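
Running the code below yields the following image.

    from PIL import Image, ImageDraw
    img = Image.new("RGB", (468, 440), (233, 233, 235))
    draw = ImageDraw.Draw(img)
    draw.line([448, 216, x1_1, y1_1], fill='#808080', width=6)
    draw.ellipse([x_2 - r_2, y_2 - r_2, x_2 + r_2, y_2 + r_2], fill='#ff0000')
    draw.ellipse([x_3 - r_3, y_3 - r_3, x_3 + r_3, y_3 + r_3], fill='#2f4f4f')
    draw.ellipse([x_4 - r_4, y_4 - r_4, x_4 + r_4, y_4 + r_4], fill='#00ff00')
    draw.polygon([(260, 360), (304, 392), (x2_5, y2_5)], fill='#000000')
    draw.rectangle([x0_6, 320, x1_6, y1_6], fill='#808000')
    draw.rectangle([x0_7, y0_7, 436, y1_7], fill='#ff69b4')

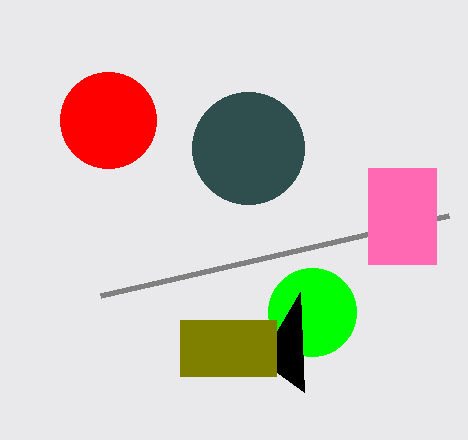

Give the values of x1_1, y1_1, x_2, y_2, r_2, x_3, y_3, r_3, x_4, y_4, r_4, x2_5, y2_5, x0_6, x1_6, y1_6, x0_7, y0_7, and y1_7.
x1_1 = 100
y1_1 = 296
x_2 = 108
y_2 = 120
r_2 = 48
x_3 = 248
y_3 = 148
r_3 = 56
x_4 = 312
y_4 = 312
r_4 = 44
x2_5 = 300
y2_5 = 292
x0_6 = 180
x1_6 = 276
y1_6 = 376
x0_7 = 368
y0_7 = 168
y1_7 = 264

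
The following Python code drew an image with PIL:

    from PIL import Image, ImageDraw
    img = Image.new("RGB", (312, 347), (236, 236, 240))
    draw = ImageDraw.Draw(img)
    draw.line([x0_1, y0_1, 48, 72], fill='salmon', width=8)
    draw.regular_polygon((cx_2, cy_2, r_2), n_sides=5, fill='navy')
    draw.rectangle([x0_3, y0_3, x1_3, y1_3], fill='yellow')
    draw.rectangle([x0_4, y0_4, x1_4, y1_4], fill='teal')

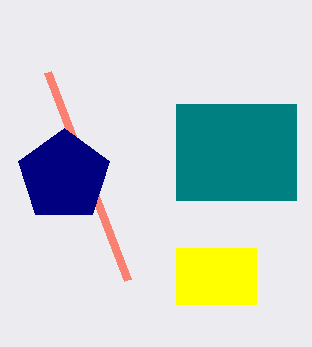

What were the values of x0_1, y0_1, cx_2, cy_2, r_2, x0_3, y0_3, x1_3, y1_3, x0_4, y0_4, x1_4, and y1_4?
x0_1 = 128, y0_1 = 280, cx_2 = 64, cy_2 = 176, r_2 = 48, x0_3 = 176, y0_3 = 248, x1_3 = 256, y1_3 = 304, x0_4 = 176, y0_4 = 104, x1_4 = 296, y1_4 = 200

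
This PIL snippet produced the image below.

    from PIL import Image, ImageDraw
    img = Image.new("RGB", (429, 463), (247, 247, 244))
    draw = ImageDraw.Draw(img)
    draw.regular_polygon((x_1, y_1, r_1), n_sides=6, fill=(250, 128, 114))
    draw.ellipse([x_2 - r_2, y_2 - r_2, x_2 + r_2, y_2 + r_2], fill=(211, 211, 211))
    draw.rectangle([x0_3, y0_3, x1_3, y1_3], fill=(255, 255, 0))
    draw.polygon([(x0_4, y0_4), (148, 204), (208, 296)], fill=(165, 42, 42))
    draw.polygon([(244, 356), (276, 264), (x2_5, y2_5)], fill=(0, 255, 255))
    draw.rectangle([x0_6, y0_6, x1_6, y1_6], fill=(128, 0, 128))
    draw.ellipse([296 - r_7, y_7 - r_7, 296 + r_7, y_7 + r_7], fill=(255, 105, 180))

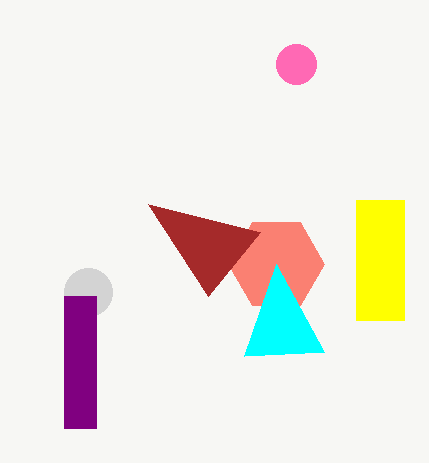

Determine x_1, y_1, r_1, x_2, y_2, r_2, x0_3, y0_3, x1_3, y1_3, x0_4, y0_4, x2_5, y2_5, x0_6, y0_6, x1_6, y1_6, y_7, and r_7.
x_1 = 276
y_1 = 264
r_1 = 48
x_2 = 88
y_2 = 292
r_2 = 24
x0_3 = 356
y0_3 = 200
x1_3 = 404
y1_3 = 320
x0_4 = 260
y0_4 = 232
x2_5 = 324
y2_5 = 352
x0_6 = 64
y0_6 = 296
x1_6 = 96
y1_6 = 428
y_7 = 64
r_7 = 20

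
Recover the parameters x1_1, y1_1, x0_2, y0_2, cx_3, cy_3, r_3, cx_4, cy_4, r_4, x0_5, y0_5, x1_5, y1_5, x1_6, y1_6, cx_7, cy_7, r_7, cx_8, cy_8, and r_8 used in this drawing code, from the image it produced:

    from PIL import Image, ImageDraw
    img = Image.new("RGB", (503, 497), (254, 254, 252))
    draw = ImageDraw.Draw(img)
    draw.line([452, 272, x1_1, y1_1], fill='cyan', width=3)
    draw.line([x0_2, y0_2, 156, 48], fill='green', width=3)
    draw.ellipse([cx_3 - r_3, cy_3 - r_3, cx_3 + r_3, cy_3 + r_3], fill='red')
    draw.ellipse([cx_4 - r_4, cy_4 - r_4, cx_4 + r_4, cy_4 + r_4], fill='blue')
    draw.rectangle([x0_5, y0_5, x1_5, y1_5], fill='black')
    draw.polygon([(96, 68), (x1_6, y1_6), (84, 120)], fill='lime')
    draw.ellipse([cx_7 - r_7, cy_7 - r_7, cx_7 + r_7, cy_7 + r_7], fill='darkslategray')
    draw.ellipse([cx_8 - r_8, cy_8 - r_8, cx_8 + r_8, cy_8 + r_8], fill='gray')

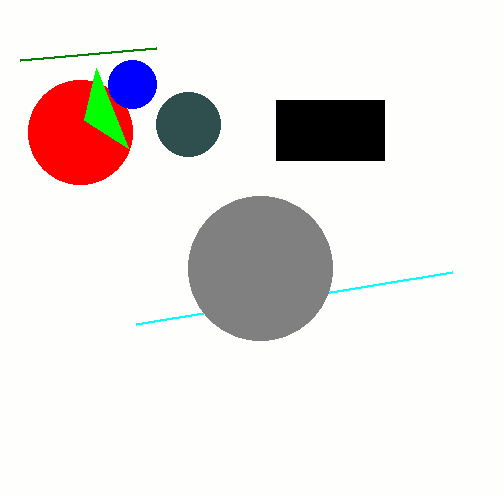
x1_1 = 136; y1_1 = 324; x0_2 = 20; y0_2 = 60; cx_3 = 80; cy_3 = 132; r_3 = 52; cx_4 = 132; cy_4 = 84; r_4 = 24; x0_5 = 276; y0_5 = 100; x1_5 = 384; y1_5 = 160; x1_6 = 128; y1_6 = 148; cx_7 = 188; cy_7 = 124; r_7 = 32; cx_8 = 260; cy_8 = 268; r_8 = 72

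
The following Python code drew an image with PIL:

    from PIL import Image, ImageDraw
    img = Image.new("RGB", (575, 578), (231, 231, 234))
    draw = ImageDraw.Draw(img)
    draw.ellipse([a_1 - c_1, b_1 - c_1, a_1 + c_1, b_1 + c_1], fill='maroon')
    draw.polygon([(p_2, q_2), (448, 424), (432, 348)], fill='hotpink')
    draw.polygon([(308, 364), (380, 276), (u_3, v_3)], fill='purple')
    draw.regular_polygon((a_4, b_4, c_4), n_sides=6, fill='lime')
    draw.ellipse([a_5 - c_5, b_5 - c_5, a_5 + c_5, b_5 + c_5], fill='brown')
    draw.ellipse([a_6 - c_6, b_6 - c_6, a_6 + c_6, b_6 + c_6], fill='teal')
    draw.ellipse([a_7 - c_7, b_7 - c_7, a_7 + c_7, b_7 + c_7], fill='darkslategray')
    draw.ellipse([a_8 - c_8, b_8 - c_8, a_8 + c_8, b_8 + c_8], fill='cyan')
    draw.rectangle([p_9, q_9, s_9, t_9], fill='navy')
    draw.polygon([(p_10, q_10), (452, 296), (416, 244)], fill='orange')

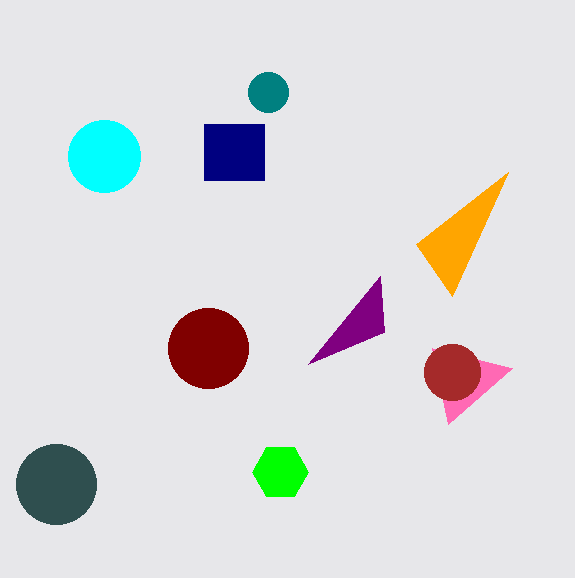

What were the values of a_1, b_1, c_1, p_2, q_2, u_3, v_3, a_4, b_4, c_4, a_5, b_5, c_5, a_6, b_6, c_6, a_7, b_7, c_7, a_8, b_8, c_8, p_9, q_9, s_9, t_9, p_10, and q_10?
a_1 = 208; b_1 = 348; c_1 = 40; p_2 = 512; q_2 = 368; u_3 = 384; v_3 = 332; a_4 = 280; b_4 = 472; c_4 = 28; a_5 = 452; b_5 = 372; c_5 = 28; a_6 = 268; b_6 = 92; c_6 = 20; a_7 = 56; b_7 = 484; c_7 = 40; a_8 = 104; b_8 = 156; c_8 = 36; p_9 = 204; q_9 = 124; s_9 = 264; t_9 = 180; p_10 = 508; q_10 = 172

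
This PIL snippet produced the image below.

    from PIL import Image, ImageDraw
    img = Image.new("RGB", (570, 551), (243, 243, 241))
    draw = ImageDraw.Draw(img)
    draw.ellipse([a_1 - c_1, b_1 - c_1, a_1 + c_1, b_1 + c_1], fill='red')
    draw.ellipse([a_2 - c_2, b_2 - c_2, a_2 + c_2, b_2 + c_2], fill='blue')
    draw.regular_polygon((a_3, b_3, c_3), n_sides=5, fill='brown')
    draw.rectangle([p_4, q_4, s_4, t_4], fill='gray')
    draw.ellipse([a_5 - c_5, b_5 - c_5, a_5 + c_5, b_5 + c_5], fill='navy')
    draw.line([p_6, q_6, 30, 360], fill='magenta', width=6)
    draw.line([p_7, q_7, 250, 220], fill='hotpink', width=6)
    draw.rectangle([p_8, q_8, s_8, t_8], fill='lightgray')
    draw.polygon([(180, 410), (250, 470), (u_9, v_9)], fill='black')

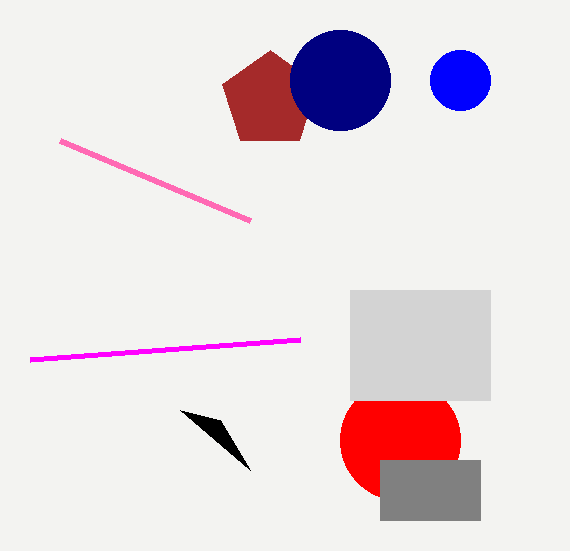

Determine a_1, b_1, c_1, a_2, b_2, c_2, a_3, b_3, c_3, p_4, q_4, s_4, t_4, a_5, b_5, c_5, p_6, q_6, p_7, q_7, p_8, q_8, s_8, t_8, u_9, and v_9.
a_1 = 400
b_1 = 440
c_1 = 60
a_2 = 460
b_2 = 80
c_2 = 30
a_3 = 270
b_3 = 100
c_3 = 50
p_4 = 380
q_4 = 460
s_4 = 480
t_4 = 520
a_5 = 340
b_5 = 80
c_5 = 50
p_6 = 300
q_6 = 340
p_7 = 60
q_7 = 140
p_8 = 350
q_8 = 290
s_8 = 490
t_8 = 400
u_9 = 220
v_9 = 420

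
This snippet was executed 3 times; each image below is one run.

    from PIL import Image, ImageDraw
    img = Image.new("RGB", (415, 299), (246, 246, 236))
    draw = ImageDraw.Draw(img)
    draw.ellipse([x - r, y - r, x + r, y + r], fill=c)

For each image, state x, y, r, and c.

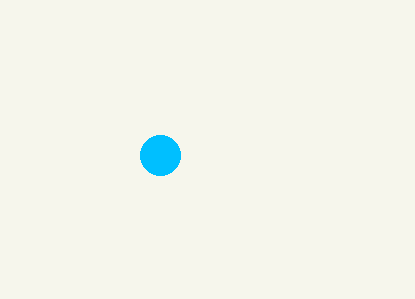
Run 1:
x = 160, y = 155, r = 20, c = 'deepskyblue'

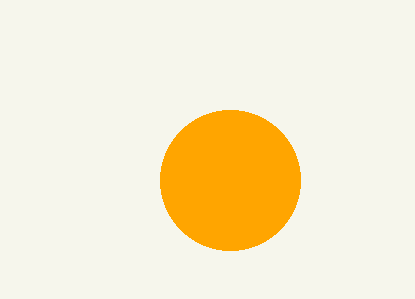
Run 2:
x = 230
y = 180
r = 70
c = 'orange'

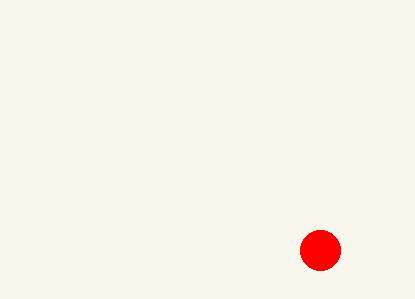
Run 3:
x = 320, y = 250, r = 20, c = 'red'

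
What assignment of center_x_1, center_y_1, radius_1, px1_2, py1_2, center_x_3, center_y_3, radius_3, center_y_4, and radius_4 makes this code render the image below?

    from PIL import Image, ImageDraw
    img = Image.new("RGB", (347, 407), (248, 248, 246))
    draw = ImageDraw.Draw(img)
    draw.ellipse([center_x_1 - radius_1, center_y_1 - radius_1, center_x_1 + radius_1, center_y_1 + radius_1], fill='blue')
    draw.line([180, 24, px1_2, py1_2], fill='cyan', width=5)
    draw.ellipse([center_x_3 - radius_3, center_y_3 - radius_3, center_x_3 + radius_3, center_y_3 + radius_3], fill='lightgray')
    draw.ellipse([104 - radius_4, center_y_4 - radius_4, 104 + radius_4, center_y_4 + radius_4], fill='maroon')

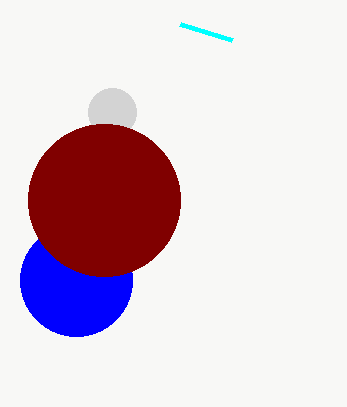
center_x_1 = 76; center_y_1 = 280; radius_1 = 56; px1_2 = 232; py1_2 = 40; center_x_3 = 112; center_y_3 = 112; radius_3 = 24; center_y_4 = 200; radius_4 = 76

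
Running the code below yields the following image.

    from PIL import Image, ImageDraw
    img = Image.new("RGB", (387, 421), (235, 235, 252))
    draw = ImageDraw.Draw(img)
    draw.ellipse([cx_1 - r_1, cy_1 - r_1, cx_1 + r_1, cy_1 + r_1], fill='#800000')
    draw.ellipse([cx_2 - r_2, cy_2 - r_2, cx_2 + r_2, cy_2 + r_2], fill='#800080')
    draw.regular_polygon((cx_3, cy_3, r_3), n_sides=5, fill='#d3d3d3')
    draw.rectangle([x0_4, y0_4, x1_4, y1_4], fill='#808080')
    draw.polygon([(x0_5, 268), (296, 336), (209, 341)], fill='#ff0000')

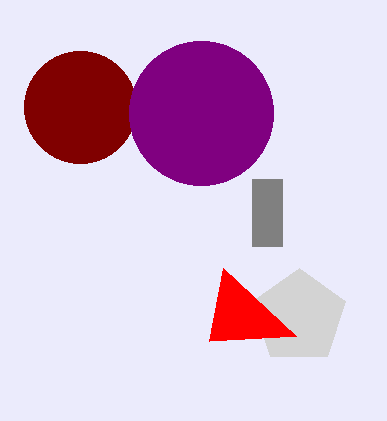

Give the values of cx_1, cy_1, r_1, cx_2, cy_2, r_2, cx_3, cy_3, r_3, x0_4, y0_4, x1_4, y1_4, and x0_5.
cx_1 = 80, cy_1 = 107, r_1 = 56, cx_2 = 201, cy_2 = 113, r_2 = 72, cx_3 = 299, cy_3 = 317, r_3 = 49, x0_4 = 252, y0_4 = 179, x1_4 = 282, y1_4 = 246, x0_5 = 223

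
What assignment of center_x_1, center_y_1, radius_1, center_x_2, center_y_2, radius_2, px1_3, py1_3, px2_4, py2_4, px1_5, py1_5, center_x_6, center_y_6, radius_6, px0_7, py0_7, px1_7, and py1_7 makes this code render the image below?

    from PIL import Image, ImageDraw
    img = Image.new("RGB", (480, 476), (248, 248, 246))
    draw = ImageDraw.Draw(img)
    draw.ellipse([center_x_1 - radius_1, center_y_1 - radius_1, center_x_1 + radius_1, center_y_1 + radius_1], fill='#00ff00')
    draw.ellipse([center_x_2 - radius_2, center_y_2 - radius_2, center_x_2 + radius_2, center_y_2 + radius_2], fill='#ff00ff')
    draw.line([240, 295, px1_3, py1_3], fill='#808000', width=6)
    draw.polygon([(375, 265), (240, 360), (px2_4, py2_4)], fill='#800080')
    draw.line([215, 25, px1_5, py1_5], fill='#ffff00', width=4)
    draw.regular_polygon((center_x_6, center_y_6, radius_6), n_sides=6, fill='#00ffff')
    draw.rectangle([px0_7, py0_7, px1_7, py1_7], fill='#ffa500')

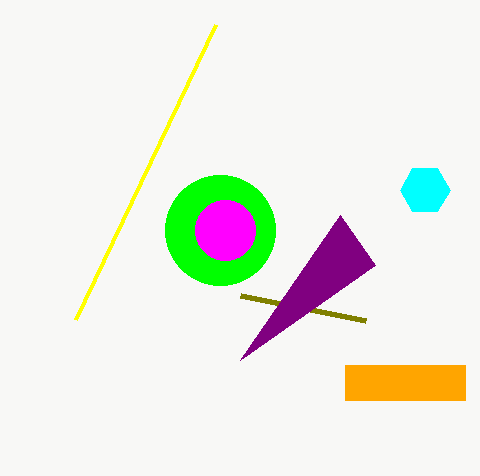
center_x_1 = 220, center_y_1 = 230, radius_1 = 55, center_x_2 = 225, center_y_2 = 230, radius_2 = 30, px1_3 = 365, py1_3 = 320, px2_4 = 340, py2_4 = 215, px1_5 = 75, py1_5 = 320, center_x_6 = 425, center_y_6 = 190, radius_6 = 25, px0_7 = 345, py0_7 = 365, px1_7 = 465, py1_7 = 400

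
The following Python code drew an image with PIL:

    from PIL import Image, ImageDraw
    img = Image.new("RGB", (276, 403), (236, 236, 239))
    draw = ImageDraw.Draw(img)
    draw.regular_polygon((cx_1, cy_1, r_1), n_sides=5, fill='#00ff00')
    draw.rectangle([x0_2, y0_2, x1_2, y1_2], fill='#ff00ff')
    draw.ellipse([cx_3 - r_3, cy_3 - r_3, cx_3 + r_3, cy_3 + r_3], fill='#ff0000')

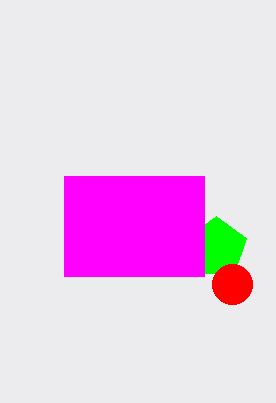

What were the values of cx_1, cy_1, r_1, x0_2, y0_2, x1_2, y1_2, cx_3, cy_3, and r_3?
cx_1 = 216, cy_1 = 248, r_1 = 32, x0_2 = 64, y0_2 = 176, x1_2 = 204, y1_2 = 276, cx_3 = 232, cy_3 = 284, r_3 = 20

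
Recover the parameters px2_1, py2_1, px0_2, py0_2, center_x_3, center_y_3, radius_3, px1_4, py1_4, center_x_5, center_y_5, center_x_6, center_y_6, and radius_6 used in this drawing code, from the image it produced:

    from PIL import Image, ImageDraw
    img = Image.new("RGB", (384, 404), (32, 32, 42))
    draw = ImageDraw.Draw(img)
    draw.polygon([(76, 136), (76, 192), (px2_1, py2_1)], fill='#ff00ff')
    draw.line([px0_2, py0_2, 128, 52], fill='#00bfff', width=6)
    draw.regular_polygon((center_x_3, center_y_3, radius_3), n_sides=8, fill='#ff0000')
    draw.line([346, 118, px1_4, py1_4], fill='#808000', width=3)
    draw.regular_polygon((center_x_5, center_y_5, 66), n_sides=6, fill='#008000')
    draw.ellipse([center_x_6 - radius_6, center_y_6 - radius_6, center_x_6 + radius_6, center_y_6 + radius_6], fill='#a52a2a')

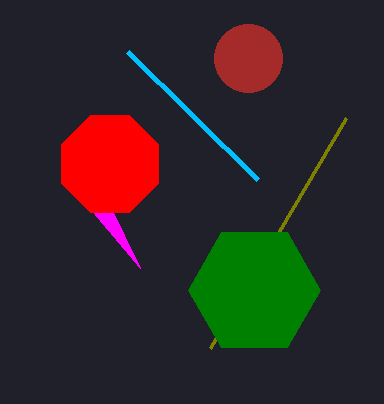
px2_1 = 140
py2_1 = 268
px0_2 = 258
py0_2 = 180
center_x_3 = 110
center_y_3 = 164
radius_3 = 52
px1_4 = 210
py1_4 = 348
center_x_5 = 254
center_y_5 = 290
center_x_6 = 248
center_y_6 = 58
radius_6 = 34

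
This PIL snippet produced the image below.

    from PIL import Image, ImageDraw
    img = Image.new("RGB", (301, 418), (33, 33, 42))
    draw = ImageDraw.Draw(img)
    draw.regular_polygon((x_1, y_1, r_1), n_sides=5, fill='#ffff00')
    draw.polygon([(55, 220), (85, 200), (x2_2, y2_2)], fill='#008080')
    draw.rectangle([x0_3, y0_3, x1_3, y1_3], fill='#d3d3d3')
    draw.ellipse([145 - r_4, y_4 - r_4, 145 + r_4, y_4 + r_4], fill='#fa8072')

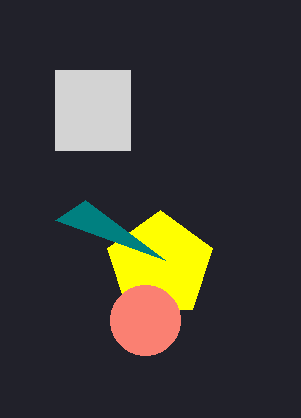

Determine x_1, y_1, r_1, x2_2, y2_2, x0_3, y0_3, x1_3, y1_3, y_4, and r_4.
x_1 = 160; y_1 = 265; r_1 = 55; x2_2 = 165; y2_2 = 260; x0_3 = 55; y0_3 = 70; x1_3 = 130; y1_3 = 150; y_4 = 320; r_4 = 35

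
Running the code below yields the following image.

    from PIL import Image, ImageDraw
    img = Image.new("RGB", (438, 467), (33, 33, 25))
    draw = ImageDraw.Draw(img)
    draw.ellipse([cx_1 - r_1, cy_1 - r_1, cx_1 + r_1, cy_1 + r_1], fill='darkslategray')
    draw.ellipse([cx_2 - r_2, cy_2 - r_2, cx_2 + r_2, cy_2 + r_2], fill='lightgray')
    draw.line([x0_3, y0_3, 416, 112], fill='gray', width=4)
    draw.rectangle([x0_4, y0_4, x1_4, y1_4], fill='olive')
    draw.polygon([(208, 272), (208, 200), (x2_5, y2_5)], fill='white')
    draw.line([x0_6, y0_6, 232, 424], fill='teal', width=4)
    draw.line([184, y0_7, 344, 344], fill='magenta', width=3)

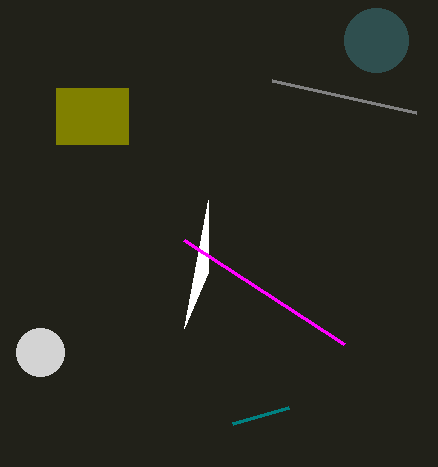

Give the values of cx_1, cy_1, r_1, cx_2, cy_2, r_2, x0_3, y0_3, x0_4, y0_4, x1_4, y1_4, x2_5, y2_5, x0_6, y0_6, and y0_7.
cx_1 = 376
cy_1 = 40
r_1 = 32
cx_2 = 40
cy_2 = 352
r_2 = 24
x0_3 = 272
y0_3 = 80
x0_4 = 56
y0_4 = 88
x1_4 = 128
y1_4 = 144
x2_5 = 184
y2_5 = 328
x0_6 = 288
y0_6 = 408
y0_7 = 240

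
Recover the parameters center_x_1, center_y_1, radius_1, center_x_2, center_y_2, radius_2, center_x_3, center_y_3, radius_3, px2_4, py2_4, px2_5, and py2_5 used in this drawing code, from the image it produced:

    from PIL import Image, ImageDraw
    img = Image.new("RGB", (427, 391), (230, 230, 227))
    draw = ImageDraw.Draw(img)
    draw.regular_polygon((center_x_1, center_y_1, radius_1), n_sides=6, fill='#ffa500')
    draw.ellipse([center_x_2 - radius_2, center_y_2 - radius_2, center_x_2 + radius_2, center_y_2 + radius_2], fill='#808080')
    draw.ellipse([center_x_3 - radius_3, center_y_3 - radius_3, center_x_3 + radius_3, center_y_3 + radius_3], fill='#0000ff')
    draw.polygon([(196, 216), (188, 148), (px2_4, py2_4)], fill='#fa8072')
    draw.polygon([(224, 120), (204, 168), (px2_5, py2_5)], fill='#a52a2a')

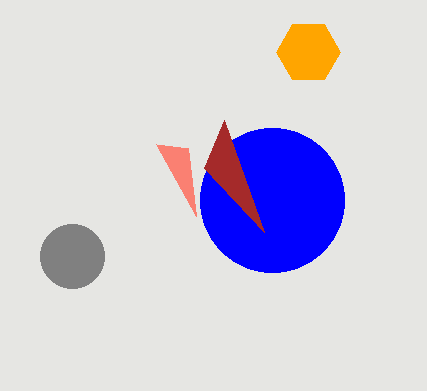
center_x_1 = 308
center_y_1 = 52
radius_1 = 32
center_x_2 = 72
center_y_2 = 256
radius_2 = 32
center_x_3 = 272
center_y_3 = 200
radius_3 = 72
px2_4 = 156
py2_4 = 144
px2_5 = 264
py2_5 = 232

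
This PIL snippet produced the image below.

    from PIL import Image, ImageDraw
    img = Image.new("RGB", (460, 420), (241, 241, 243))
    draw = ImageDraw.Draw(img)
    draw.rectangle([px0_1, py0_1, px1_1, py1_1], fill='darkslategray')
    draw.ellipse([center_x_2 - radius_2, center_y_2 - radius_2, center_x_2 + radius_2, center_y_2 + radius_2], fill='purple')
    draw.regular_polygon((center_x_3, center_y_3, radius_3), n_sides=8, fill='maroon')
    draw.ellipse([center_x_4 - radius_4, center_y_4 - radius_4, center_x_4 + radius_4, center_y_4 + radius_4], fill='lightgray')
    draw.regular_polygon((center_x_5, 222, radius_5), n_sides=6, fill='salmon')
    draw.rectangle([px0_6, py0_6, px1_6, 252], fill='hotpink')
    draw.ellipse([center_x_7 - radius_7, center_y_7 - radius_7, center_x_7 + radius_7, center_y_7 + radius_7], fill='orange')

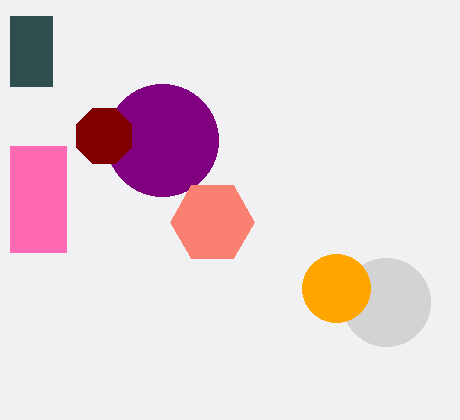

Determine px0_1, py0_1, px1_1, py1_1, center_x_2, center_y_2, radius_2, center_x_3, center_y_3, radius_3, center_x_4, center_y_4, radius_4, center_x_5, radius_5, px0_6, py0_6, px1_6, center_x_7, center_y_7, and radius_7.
px0_1 = 10
py0_1 = 16
px1_1 = 52
py1_1 = 86
center_x_2 = 162
center_y_2 = 140
radius_2 = 56
center_x_3 = 104
center_y_3 = 136
radius_3 = 30
center_x_4 = 386
center_y_4 = 302
radius_4 = 44
center_x_5 = 212
radius_5 = 42
px0_6 = 10
py0_6 = 146
px1_6 = 66
center_x_7 = 336
center_y_7 = 288
radius_7 = 34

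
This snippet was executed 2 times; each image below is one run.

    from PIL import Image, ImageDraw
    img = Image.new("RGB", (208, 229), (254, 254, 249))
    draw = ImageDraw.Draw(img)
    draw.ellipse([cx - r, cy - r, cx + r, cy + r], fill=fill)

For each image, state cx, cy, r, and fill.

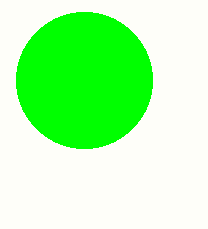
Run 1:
cx = 84, cy = 80, r = 68, fill = 'lime'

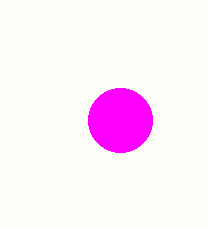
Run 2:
cx = 120; cy = 120; r = 32; fill = 'magenta'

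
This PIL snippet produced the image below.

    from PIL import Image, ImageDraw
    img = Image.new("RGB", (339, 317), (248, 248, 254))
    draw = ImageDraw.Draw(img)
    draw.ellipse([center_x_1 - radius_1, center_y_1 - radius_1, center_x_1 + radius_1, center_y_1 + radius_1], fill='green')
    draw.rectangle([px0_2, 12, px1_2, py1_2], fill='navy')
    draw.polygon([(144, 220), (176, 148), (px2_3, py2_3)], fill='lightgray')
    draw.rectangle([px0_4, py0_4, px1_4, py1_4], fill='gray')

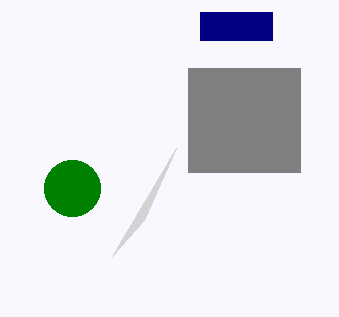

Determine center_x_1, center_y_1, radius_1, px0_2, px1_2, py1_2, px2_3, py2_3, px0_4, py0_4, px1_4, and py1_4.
center_x_1 = 72; center_y_1 = 188; radius_1 = 28; px0_2 = 200; px1_2 = 272; py1_2 = 40; px2_3 = 112; py2_3 = 256; px0_4 = 188; py0_4 = 68; px1_4 = 300; py1_4 = 172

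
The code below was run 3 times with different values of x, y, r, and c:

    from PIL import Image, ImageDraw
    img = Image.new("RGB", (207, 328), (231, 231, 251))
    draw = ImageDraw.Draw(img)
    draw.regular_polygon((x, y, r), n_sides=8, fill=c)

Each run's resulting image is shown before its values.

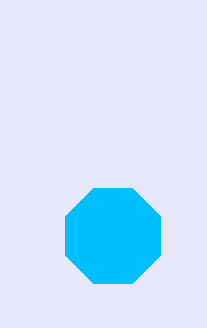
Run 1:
x = 113
y = 236
r = 51
c = 'deepskyblue'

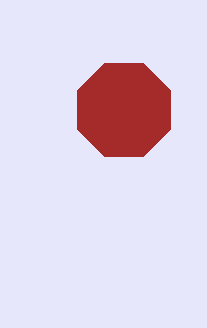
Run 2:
x = 124; y = 110; r = 50; c = 'brown'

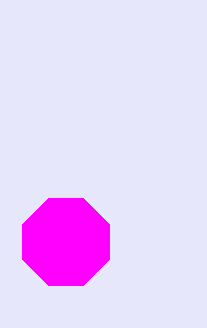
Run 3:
x = 66
y = 242
r = 47
c = 'magenta'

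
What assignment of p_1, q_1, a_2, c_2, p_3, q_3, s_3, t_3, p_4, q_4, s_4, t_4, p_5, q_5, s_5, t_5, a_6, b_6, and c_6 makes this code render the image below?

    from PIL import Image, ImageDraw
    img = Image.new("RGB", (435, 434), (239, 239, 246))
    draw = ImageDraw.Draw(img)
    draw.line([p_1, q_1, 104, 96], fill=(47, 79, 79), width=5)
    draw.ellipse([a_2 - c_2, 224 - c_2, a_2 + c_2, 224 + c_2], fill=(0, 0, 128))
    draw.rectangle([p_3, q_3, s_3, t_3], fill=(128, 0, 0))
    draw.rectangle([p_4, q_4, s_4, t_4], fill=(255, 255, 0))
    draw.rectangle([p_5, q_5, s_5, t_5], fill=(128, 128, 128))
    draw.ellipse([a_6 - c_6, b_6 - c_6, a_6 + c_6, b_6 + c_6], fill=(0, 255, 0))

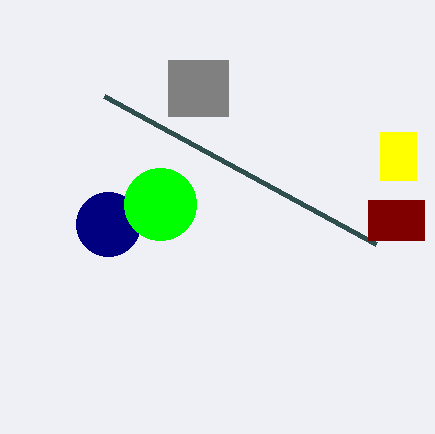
p_1 = 376
q_1 = 244
a_2 = 108
c_2 = 32
p_3 = 368
q_3 = 200
s_3 = 424
t_3 = 240
p_4 = 380
q_4 = 132
s_4 = 416
t_4 = 180
p_5 = 168
q_5 = 60
s_5 = 228
t_5 = 116
a_6 = 160
b_6 = 204
c_6 = 36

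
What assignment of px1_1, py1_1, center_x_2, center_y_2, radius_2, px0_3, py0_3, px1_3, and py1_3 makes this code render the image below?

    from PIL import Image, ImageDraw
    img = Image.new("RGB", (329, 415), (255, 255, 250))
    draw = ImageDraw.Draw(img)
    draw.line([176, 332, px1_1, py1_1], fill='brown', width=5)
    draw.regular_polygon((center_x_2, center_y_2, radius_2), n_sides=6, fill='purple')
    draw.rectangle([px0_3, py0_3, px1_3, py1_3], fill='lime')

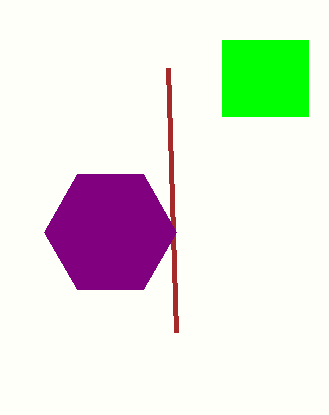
px1_1 = 168
py1_1 = 68
center_x_2 = 110
center_y_2 = 232
radius_2 = 66
px0_3 = 222
py0_3 = 40
px1_3 = 308
py1_3 = 116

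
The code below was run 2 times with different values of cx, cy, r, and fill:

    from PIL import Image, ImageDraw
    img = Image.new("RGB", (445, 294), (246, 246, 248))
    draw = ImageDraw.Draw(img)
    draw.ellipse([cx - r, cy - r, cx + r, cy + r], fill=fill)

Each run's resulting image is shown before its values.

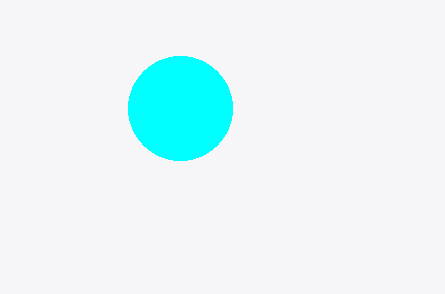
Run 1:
cx = 180; cy = 108; r = 52; fill = 'cyan'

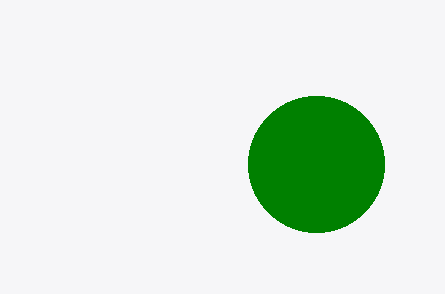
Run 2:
cx = 316, cy = 164, r = 68, fill = 'green'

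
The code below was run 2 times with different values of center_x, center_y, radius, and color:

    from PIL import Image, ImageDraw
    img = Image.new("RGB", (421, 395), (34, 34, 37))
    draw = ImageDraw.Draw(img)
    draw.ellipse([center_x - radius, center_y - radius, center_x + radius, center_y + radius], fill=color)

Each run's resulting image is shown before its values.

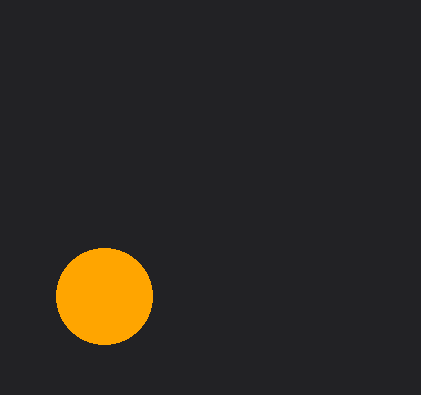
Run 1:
center_x = 104; center_y = 296; radius = 48; color = 'orange'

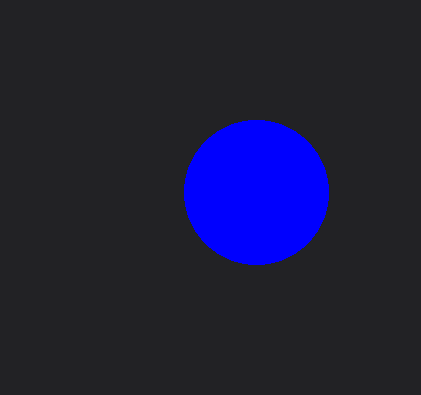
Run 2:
center_x = 256; center_y = 192; radius = 72; color = 'blue'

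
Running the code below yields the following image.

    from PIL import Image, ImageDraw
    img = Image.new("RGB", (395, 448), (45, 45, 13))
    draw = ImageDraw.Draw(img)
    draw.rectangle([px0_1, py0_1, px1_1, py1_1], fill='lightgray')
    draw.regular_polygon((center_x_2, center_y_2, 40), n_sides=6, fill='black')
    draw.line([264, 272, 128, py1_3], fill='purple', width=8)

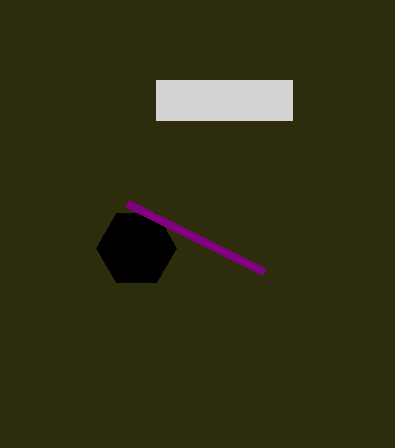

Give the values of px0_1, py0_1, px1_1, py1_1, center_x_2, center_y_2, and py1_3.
px0_1 = 156, py0_1 = 80, px1_1 = 292, py1_1 = 120, center_x_2 = 136, center_y_2 = 248, py1_3 = 204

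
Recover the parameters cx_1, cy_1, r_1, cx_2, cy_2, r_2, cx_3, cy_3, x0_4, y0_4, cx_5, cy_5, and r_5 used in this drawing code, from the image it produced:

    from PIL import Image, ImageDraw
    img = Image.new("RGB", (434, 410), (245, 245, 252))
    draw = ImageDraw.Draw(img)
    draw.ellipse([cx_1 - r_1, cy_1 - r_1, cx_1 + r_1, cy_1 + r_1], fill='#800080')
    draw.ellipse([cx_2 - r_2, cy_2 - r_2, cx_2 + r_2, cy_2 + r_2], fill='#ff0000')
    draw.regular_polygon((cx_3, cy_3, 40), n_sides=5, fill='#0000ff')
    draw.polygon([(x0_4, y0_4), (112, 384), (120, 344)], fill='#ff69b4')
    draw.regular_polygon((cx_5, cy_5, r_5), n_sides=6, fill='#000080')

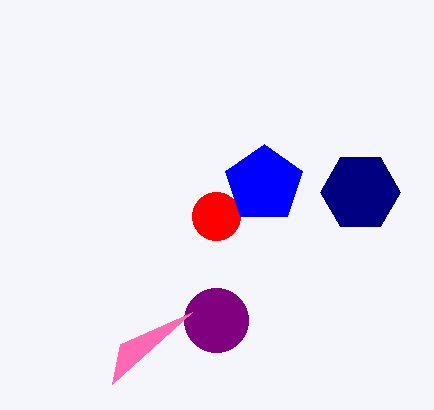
cx_1 = 216, cy_1 = 320, r_1 = 32, cx_2 = 216, cy_2 = 216, r_2 = 24, cx_3 = 264, cy_3 = 184, x0_4 = 192, y0_4 = 312, cx_5 = 360, cy_5 = 192, r_5 = 40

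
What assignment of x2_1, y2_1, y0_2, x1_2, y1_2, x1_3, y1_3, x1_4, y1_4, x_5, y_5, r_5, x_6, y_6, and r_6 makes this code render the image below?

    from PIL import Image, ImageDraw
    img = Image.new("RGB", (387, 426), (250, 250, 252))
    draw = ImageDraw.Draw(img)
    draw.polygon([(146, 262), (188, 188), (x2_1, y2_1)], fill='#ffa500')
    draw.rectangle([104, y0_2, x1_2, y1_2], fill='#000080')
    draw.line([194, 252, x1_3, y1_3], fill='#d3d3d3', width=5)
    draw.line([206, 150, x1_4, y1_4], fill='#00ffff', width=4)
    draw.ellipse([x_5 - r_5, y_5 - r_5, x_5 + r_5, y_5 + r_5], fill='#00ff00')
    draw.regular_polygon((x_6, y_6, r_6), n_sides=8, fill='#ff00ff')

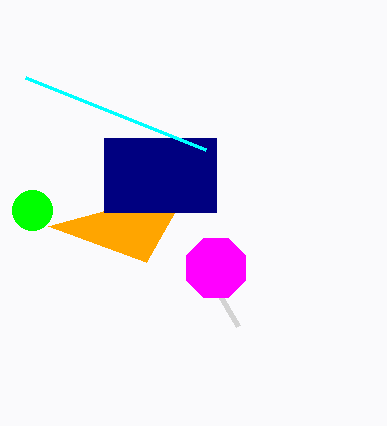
x2_1 = 48, y2_1 = 226, y0_2 = 138, x1_2 = 216, y1_2 = 212, x1_3 = 238, y1_3 = 326, x1_4 = 26, y1_4 = 78, x_5 = 32, y_5 = 210, r_5 = 20, x_6 = 216, y_6 = 268, r_6 = 32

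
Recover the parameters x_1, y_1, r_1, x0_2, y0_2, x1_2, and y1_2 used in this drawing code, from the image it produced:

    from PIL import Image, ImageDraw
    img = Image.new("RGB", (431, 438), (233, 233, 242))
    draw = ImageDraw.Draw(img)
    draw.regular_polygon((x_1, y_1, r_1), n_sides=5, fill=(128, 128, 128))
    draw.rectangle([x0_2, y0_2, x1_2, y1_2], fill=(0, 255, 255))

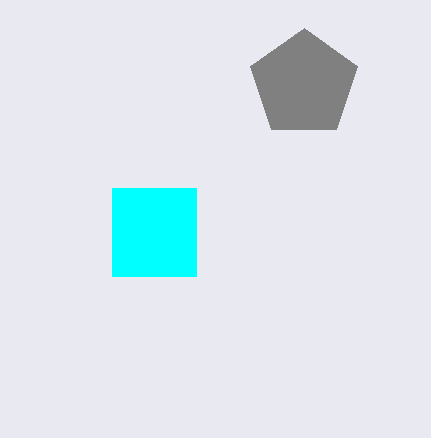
x_1 = 304; y_1 = 84; r_1 = 56; x0_2 = 112; y0_2 = 188; x1_2 = 196; y1_2 = 276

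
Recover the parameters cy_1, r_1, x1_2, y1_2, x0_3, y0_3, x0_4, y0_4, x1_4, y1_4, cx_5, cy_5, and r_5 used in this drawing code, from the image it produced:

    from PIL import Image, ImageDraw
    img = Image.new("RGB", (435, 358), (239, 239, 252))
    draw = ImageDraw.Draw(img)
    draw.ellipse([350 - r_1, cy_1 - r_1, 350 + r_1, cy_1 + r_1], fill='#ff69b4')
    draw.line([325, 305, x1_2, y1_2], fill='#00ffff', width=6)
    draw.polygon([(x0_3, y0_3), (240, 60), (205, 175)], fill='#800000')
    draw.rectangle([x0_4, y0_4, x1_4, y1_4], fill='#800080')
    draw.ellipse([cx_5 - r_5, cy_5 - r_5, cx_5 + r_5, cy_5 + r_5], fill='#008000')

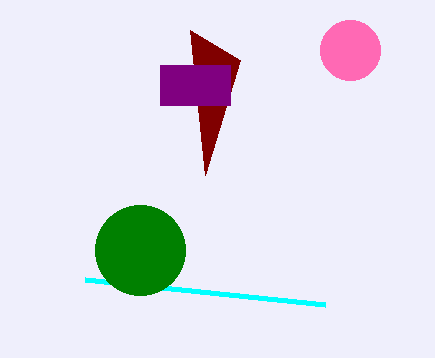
cy_1 = 50
r_1 = 30
x1_2 = 85
y1_2 = 280
x0_3 = 190
y0_3 = 30
x0_4 = 160
y0_4 = 65
x1_4 = 230
y1_4 = 105
cx_5 = 140
cy_5 = 250
r_5 = 45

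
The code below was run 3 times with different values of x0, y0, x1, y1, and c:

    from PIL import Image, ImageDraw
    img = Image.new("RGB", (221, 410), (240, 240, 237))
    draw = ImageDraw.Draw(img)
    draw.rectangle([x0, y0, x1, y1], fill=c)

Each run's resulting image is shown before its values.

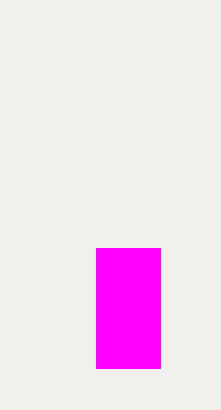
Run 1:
x0 = 96
y0 = 248
x1 = 160
y1 = 368
c = 'magenta'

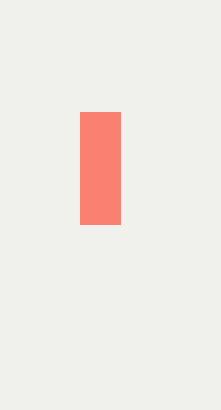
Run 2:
x0 = 80; y0 = 112; x1 = 120; y1 = 224; c = 'salmon'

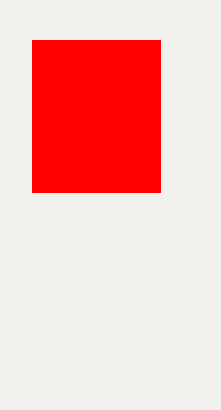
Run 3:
x0 = 32, y0 = 40, x1 = 160, y1 = 192, c = 'red'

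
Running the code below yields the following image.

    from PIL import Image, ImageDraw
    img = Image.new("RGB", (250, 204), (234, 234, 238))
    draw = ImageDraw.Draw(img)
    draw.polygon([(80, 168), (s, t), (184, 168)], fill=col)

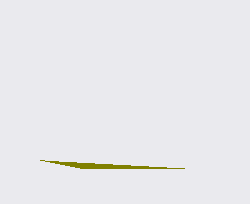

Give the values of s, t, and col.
s = 40
t = 160
col = 'olive'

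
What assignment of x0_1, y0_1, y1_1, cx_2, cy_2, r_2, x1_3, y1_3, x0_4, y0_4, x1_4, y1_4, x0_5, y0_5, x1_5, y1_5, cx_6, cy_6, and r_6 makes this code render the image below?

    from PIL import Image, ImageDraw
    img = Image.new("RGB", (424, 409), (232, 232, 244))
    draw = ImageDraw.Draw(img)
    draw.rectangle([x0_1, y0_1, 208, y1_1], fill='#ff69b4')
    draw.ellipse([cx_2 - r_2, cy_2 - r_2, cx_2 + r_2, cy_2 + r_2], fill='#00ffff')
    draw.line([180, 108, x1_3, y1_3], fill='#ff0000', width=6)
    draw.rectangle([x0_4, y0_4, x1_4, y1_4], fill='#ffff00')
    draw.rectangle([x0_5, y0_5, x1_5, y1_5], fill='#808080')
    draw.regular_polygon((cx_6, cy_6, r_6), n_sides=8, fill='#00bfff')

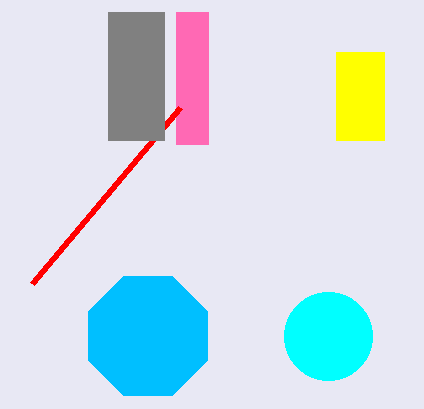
x0_1 = 176
y0_1 = 12
y1_1 = 144
cx_2 = 328
cy_2 = 336
r_2 = 44
x1_3 = 32
y1_3 = 284
x0_4 = 336
y0_4 = 52
x1_4 = 384
y1_4 = 140
x0_5 = 108
y0_5 = 12
x1_5 = 164
y1_5 = 140
cx_6 = 148
cy_6 = 336
r_6 = 64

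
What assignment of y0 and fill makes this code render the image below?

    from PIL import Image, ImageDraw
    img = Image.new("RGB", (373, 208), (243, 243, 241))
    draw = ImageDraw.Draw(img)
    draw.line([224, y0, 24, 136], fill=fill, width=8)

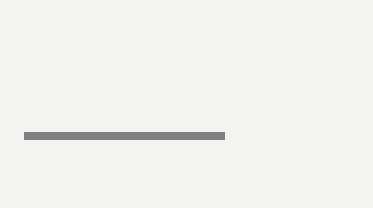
y0 = 136, fill = 'gray'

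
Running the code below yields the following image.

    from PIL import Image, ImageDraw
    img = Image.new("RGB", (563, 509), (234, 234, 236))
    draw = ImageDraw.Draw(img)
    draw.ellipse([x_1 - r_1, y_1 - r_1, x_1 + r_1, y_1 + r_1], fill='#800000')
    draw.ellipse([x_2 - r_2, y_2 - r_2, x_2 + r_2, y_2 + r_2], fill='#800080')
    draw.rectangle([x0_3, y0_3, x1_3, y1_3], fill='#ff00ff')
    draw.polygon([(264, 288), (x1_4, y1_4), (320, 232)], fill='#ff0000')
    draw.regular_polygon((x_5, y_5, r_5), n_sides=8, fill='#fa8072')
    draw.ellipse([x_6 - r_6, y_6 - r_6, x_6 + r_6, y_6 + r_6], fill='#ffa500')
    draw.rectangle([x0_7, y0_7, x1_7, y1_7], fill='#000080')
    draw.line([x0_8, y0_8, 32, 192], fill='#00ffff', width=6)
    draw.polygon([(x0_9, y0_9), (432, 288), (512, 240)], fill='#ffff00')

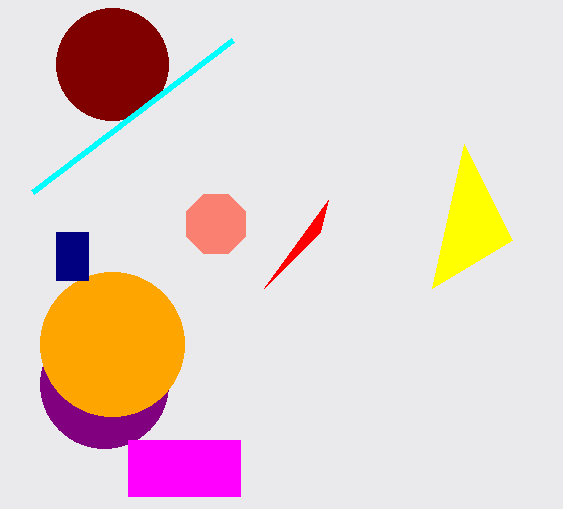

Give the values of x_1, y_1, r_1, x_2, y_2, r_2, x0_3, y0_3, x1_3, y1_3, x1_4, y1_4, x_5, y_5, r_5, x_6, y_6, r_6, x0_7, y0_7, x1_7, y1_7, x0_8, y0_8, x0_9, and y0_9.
x_1 = 112; y_1 = 64; r_1 = 56; x_2 = 104; y_2 = 384; r_2 = 64; x0_3 = 128; y0_3 = 440; x1_3 = 240; y1_3 = 496; x1_4 = 328; y1_4 = 200; x_5 = 216; y_5 = 224; r_5 = 32; x_6 = 112; y_6 = 344; r_6 = 72; x0_7 = 56; y0_7 = 232; x1_7 = 88; y1_7 = 280; x0_8 = 232; y0_8 = 40; x0_9 = 464; y0_9 = 144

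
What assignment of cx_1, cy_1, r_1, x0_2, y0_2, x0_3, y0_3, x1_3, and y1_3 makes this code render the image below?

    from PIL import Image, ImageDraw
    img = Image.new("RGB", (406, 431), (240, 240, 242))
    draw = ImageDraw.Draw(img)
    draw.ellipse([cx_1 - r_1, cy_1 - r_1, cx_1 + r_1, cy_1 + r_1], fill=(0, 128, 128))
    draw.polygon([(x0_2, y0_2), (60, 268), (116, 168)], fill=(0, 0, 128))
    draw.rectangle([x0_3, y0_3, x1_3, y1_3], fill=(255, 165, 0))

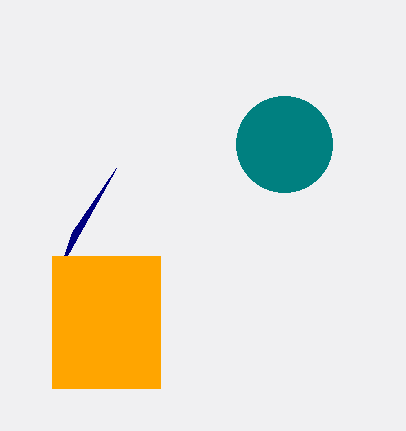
cx_1 = 284
cy_1 = 144
r_1 = 48
x0_2 = 72
y0_2 = 232
x0_3 = 52
y0_3 = 256
x1_3 = 160
y1_3 = 388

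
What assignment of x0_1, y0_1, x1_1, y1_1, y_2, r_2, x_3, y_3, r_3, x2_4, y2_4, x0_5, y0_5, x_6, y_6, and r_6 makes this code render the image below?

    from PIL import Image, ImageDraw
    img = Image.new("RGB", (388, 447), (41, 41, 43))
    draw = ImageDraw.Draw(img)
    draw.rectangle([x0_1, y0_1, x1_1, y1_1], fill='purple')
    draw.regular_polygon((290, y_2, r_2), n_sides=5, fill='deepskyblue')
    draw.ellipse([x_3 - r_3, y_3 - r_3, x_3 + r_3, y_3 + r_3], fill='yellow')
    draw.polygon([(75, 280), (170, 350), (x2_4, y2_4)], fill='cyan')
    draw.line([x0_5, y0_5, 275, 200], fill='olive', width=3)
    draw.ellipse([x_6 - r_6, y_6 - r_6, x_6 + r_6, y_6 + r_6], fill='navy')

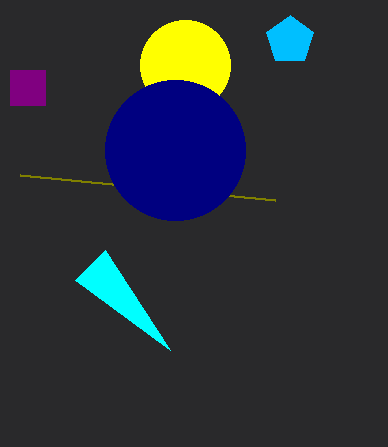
x0_1 = 10
y0_1 = 70
x1_1 = 45
y1_1 = 105
y_2 = 40
r_2 = 25
x_3 = 185
y_3 = 65
r_3 = 45
x2_4 = 105
y2_4 = 250
x0_5 = 20
y0_5 = 175
x_6 = 175
y_6 = 150
r_6 = 70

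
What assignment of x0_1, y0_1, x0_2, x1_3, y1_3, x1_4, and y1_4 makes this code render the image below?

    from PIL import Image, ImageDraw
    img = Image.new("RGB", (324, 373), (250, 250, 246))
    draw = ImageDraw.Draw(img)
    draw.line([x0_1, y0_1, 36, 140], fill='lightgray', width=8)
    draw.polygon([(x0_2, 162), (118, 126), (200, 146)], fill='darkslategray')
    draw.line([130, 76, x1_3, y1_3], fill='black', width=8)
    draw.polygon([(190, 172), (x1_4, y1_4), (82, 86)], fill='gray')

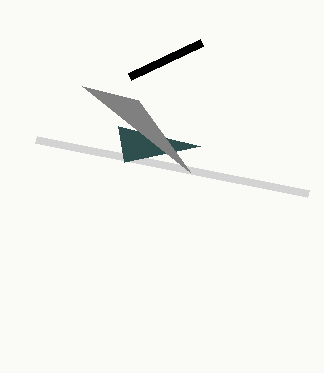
x0_1 = 308, y0_1 = 194, x0_2 = 124, x1_3 = 202, y1_3 = 42, x1_4 = 138, y1_4 = 100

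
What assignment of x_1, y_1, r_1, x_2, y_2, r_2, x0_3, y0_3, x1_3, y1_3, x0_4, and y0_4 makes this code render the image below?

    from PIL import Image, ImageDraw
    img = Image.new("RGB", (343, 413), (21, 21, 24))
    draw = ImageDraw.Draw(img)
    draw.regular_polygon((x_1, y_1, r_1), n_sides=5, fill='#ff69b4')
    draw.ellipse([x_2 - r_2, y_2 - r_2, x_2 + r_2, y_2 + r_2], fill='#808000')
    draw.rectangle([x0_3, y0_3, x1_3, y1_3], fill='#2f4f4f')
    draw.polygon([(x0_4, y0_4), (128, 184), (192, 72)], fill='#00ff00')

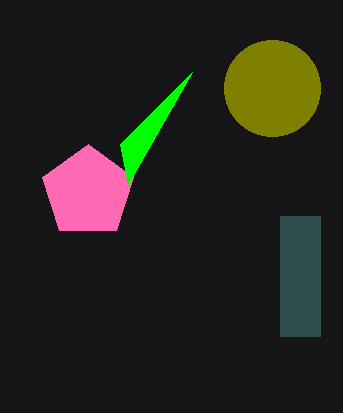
x_1 = 88; y_1 = 192; r_1 = 48; x_2 = 272; y_2 = 88; r_2 = 48; x0_3 = 280; y0_3 = 216; x1_3 = 320; y1_3 = 336; x0_4 = 120; y0_4 = 144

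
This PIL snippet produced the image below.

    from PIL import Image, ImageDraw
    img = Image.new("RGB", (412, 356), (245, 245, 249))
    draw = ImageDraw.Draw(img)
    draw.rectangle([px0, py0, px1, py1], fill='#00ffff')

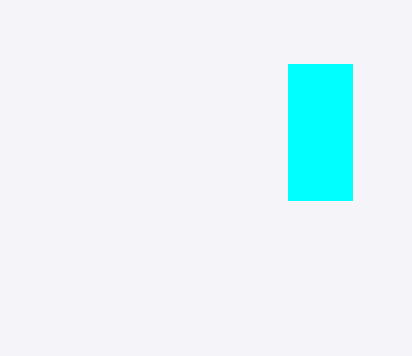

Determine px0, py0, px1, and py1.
px0 = 288
py0 = 64
px1 = 352
py1 = 200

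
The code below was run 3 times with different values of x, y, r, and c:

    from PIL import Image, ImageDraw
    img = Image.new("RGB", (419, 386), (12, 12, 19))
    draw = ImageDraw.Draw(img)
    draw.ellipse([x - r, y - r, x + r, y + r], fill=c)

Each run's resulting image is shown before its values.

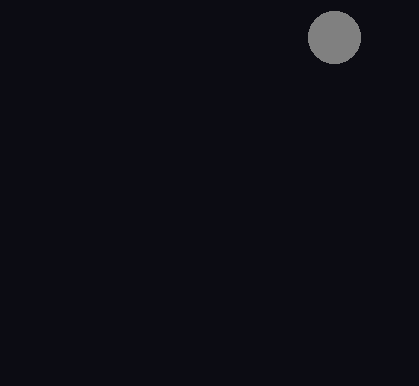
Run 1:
x = 334, y = 37, r = 26, c = 'gray'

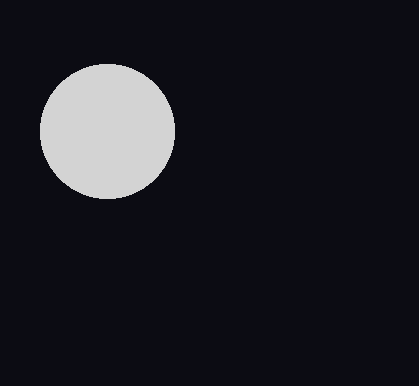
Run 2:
x = 107
y = 131
r = 67
c = 'lightgray'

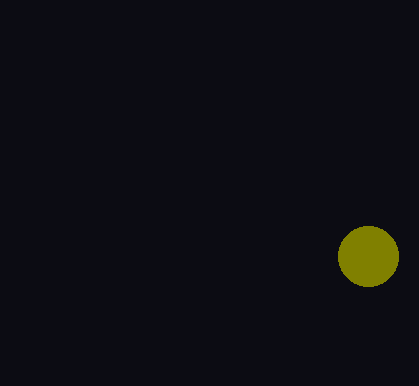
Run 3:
x = 368
y = 256
r = 30
c = 'olive'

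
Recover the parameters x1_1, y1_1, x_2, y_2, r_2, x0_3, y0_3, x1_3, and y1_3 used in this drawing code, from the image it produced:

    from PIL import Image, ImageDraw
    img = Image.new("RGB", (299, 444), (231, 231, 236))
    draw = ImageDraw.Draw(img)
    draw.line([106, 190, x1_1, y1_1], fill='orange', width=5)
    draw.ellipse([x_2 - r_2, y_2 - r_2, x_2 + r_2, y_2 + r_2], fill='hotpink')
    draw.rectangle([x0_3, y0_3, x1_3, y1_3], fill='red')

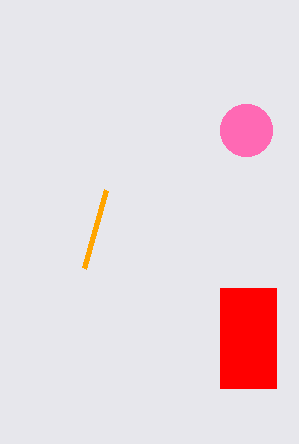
x1_1 = 84; y1_1 = 268; x_2 = 246; y_2 = 130; r_2 = 26; x0_3 = 220; y0_3 = 288; x1_3 = 276; y1_3 = 388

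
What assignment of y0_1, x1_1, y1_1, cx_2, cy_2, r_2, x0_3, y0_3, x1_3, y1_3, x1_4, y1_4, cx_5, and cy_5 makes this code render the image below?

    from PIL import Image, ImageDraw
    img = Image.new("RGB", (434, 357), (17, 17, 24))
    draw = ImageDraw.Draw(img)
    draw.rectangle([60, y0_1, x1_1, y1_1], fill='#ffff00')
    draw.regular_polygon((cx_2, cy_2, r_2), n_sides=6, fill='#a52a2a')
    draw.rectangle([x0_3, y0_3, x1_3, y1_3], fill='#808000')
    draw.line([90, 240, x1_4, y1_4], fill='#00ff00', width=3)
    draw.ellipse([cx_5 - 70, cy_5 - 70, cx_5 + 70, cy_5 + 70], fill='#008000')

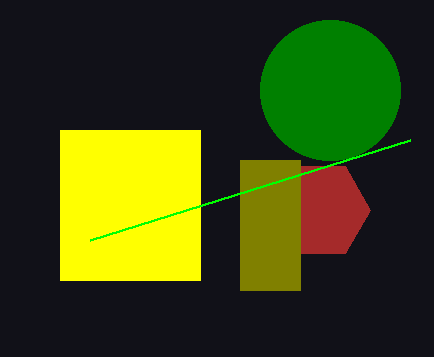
y0_1 = 130
x1_1 = 200
y1_1 = 280
cx_2 = 320
cy_2 = 210
r_2 = 50
x0_3 = 240
y0_3 = 160
x1_3 = 300
y1_3 = 290
x1_4 = 410
y1_4 = 140
cx_5 = 330
cy_5 = 90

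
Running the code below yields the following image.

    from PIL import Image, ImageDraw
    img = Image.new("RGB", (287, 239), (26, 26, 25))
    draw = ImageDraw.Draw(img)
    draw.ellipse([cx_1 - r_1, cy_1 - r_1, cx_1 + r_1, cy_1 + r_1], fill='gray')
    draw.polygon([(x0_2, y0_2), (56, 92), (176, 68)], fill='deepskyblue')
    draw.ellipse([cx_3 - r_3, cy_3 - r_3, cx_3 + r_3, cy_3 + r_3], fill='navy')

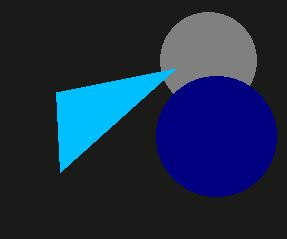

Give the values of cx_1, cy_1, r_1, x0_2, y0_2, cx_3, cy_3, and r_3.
cx_1 = 208; cy_1 = 60; r_1 = 48; x0_2 = 60; y0_2 = 172; cx_3 = 216; cy_3 = 136; r_3 = 60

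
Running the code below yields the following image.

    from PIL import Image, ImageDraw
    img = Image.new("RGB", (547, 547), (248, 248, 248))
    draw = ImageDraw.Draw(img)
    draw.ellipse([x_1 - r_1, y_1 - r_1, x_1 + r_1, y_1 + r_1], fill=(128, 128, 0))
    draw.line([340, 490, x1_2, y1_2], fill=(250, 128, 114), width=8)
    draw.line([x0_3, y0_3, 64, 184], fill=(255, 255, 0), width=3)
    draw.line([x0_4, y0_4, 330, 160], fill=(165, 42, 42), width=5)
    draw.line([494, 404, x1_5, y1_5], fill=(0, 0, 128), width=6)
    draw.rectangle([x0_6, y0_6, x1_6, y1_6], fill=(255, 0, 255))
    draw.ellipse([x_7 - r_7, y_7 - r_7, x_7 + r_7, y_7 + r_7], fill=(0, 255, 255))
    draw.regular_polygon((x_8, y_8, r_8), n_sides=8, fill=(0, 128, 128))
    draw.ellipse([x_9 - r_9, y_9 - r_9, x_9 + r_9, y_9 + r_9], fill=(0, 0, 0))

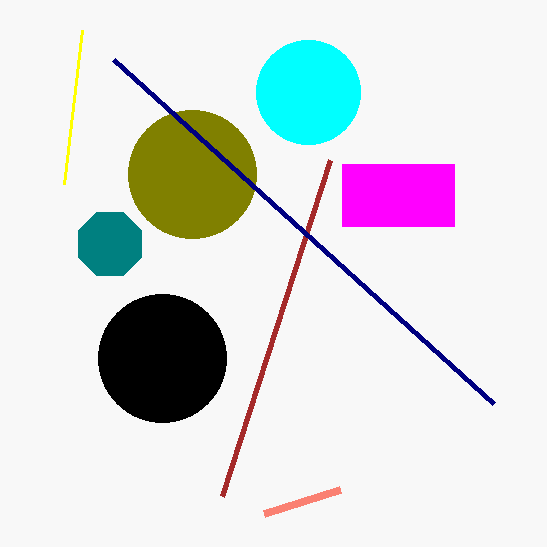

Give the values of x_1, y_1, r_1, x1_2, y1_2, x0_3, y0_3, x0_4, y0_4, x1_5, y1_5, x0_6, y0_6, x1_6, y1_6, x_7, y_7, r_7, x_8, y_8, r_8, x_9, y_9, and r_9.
x_1 = 192; y_1 = 174; r_1 = 64; x1_2 = 264; y1_2 = 514; x0_3 = 82; y0_3 = 30; x0_4 = 222; y0_4 = 496; x1_5 = 114; y1_5 = 60; x0_6 = 342; y0_6 = 164; x1_6 = 454; y1_6 = 226; x_7 = 308; y_7 = 92; r_7 = 52; x_8 = 110; y_8 = 244; r_8 = 34; x_9 = 162; y_9 = 358; r_9 = 64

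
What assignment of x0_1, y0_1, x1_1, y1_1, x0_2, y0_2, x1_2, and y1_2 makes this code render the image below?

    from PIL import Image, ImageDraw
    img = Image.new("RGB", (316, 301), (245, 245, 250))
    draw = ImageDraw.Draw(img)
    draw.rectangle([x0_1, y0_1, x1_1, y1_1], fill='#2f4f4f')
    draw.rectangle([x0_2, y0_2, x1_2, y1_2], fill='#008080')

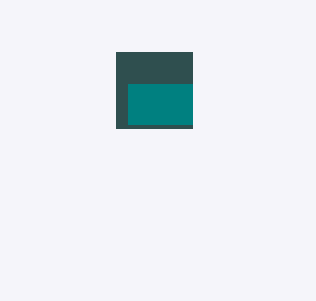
x0_1 = 116; y0_1 = 52; x1_1 = 192; y1_1 = 128; x0_2 = 128; y0_2 = 84; x1_2 = 192; y1_2 = 124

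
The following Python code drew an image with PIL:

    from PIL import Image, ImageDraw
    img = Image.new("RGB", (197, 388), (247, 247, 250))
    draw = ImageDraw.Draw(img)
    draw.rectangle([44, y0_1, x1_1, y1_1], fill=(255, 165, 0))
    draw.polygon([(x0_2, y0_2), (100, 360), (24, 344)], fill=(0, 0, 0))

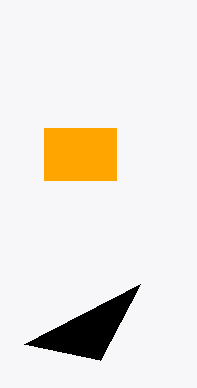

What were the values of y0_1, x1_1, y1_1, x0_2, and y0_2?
y0_1 = 128
x1_1 = 116
y1_1 = 180
x0_2 = 140
y0_2 = 284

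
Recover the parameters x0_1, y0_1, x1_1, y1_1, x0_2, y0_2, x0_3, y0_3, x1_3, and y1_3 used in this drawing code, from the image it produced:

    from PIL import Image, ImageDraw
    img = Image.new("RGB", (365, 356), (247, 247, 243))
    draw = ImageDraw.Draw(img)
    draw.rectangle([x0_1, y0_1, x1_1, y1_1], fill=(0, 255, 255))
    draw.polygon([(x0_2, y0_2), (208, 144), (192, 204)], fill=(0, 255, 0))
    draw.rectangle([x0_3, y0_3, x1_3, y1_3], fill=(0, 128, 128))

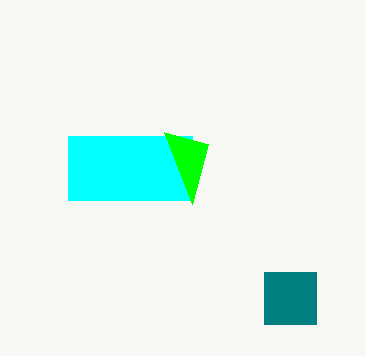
x0_1 = 68; y0_1 = 136; x1_1 = 192; y1_1 = 200; x0_2 = 164; y0_2 = 132; x0_3 = 264; y0_3 = 272; x1_3 = 316; y1_3 = 324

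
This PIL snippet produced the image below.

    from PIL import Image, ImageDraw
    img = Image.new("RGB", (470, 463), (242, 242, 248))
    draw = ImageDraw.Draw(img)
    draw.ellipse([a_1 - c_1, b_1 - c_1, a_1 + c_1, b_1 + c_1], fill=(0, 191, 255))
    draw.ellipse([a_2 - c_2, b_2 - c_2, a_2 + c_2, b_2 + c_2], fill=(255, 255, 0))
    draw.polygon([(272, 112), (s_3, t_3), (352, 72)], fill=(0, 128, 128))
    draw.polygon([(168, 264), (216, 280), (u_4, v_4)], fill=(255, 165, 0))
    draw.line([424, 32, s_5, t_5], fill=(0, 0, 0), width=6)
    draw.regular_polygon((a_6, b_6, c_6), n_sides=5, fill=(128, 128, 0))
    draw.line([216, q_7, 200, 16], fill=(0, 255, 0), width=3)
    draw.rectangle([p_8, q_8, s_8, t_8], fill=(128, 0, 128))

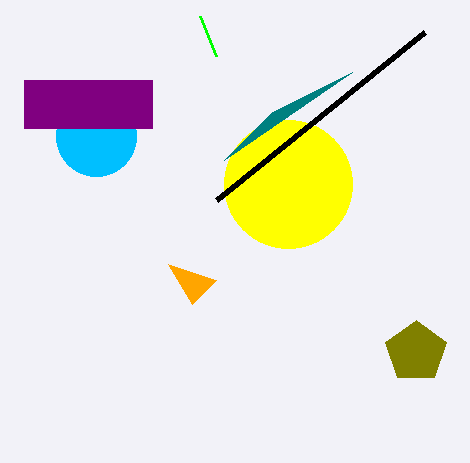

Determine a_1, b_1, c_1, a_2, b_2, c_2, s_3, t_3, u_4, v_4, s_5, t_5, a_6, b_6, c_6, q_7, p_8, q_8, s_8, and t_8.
a_1 = 96, b_1 = 136, c_1 = 40, a_2 = 288, b_2 = 184, c_2 = 64, s_3 = 224, t_3 = 160, u_4 = 192, v_4 = 304, s_5 = 216, t_5 = 200, a_6 = 416, b_6 = 352, c_6 = 32, q_7 = 56, p_8 = 24, q_8 = 80, s_8 = 152, t_8 = 128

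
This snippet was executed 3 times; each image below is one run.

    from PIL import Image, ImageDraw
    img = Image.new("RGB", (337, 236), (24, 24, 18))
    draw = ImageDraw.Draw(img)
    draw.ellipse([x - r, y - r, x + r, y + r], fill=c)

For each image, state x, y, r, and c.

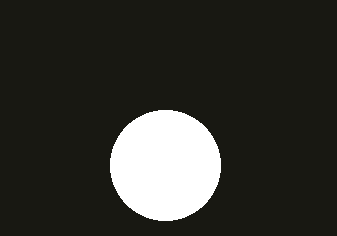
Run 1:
x = 165
y = 165
r = 55
c = 'white'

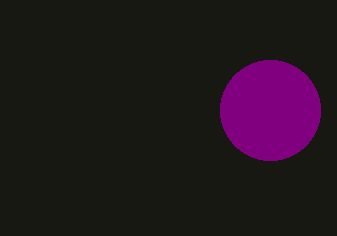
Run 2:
x = 270; y = 110; r = 50; c = 'purple'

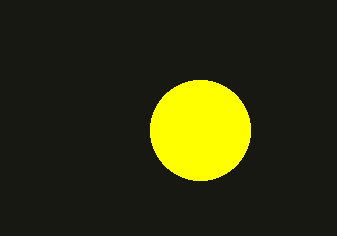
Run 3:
x = 200, y = 130, r = 50, c = 'yellow'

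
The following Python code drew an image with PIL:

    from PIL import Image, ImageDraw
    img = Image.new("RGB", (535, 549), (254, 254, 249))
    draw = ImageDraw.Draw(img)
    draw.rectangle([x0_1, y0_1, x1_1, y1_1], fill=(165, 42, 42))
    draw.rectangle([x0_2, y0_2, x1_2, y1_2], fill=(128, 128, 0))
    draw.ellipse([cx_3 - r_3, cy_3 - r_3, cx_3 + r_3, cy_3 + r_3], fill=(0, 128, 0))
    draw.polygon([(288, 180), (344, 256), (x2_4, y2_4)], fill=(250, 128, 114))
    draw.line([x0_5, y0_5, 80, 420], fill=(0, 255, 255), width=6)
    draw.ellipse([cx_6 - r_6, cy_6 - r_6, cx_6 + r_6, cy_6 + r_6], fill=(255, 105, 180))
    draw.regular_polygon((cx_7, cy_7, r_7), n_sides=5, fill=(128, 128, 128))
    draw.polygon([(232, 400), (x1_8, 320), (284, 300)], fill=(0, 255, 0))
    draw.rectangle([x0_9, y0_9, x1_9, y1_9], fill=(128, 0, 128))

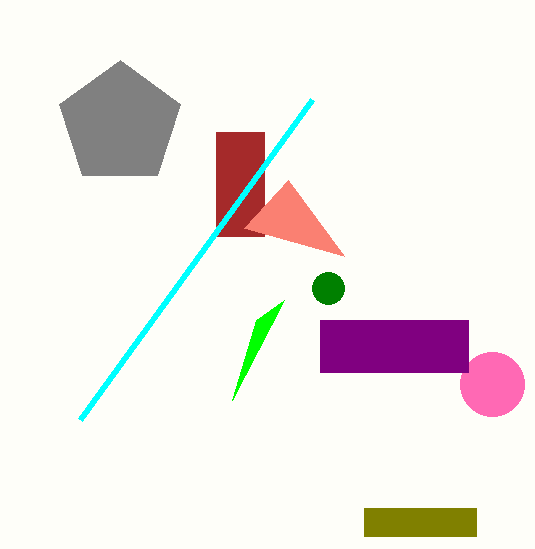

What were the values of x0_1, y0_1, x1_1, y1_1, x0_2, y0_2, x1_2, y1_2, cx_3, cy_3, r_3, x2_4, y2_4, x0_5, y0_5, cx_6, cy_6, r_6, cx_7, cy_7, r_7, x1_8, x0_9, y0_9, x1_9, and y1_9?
x0_1 = 216, y0_1 = 132, x1_1 = 264, y1_1 = 236, x0_2 = 364, y0_2 = 508, x1_2 = 476, y1_2 = 536, cx_3 = 328, cy_3 = 288, r_3 = 16, x2_4 = 244, y2_4 = 228, x0_5 = 312, y0_5 = 100, cx_6 = 492, cy_6 = 384, r_6 = 32, cx_7 = 120, cy_7 = 124, r_7 = 64, x1_8 = 256, x0_9 = 320, y0_9 = 320, x1_9 = 468, y1_9 = 372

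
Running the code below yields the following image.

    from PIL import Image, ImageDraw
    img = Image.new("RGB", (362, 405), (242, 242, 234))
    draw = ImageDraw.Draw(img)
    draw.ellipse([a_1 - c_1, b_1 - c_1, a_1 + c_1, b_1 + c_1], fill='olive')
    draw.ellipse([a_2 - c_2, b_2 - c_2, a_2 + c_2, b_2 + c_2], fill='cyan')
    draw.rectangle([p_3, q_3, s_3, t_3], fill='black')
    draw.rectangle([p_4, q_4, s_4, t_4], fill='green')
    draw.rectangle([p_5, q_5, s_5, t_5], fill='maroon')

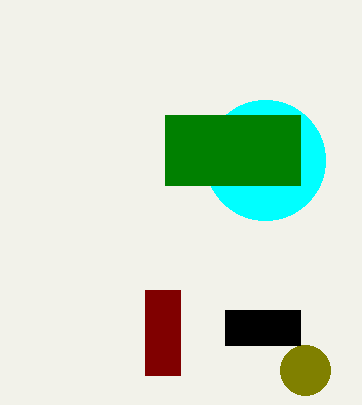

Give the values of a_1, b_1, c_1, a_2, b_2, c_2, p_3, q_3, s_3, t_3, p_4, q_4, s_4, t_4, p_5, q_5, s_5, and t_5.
a_1 = 305
b_1 = 370
c_1 = 25
a_2 = 265
b_2 = 160
c_2 = 60
p_3 = 225
q_3 = 310
s_3 = 300
t_3 = 345
p_4 = 165
q_4 = 115
s_4 = 300
t_4 = 185
p_5 = 145
q_5 = 290
s_5 = 180
t_5 = 375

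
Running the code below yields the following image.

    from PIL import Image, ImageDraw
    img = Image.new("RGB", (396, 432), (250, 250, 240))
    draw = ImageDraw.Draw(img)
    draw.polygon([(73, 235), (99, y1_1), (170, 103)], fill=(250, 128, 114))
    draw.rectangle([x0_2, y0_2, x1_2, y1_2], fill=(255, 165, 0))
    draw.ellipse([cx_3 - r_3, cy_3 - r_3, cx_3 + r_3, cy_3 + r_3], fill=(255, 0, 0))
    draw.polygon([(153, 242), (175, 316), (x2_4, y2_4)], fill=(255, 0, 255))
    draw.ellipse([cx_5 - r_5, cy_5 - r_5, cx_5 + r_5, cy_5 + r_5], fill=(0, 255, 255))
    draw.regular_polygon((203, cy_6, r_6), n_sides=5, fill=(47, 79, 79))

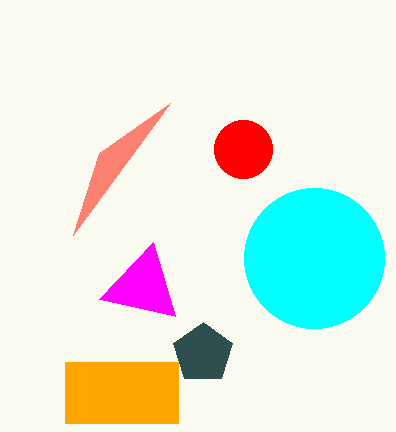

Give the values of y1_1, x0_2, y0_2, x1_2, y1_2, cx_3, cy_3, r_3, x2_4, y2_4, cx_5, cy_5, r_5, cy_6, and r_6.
y1_1 = 153
x0_2 = 65
y0_2 = 362
x1_2 = 178
y1_2 = 423
cx_3 = 243
cy_3 = 149
r_3 = 29
x2_4 = 99
y2_4 = 299
cx_5 = 314
cy_5 = 258
r_5 = 70
cy_6 = 353
r_6 = 31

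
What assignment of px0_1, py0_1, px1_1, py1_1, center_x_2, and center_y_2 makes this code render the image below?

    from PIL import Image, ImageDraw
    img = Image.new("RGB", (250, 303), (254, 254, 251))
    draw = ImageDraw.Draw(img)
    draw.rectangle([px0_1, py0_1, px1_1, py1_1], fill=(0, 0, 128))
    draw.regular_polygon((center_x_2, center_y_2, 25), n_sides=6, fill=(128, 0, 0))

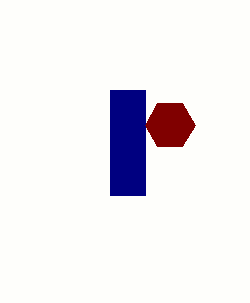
px0_1 = 110, py0_1 = 90, px1_1 = 145, py1_1 = 195, center_x_2 = 170, center_y_2 = 125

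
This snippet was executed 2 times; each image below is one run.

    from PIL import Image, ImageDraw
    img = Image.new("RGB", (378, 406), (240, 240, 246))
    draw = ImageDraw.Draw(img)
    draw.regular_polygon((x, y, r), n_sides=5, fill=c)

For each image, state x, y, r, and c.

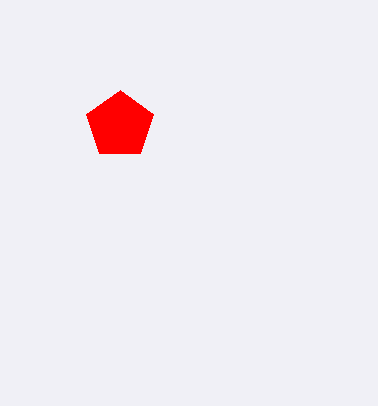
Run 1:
x = 120; y = 125; r = 35; c = 'red'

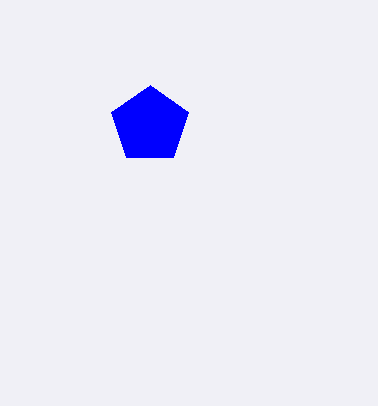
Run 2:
x = 150
y = 125
r = 40
c = 'blue'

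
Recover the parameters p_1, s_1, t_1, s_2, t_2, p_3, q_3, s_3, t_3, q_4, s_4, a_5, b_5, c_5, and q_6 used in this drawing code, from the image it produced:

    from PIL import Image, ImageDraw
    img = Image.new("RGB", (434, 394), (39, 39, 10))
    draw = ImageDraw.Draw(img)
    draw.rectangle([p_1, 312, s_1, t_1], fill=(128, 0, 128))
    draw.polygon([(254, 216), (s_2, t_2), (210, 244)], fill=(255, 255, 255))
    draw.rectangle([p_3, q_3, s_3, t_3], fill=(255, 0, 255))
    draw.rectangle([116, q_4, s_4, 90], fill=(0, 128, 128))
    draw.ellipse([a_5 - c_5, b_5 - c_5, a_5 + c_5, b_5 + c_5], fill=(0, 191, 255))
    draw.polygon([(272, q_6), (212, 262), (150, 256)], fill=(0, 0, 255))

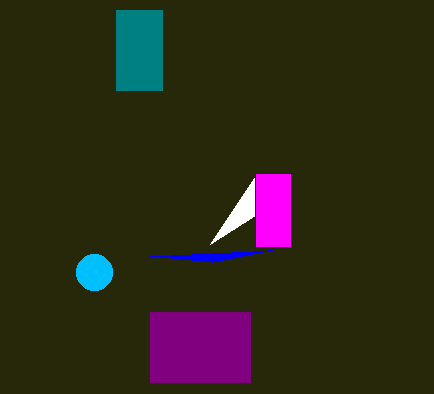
p_1 = 150, s_1 = 250, t_1 = 382, s_2 = 254, t_2 = 178, p_3 = 256, q_3 = 174, s_3 = 290, t_3 = 246, q_4 = 10, s_4 = 162, a_5 = 94, b_5 = 272, c_5 = 18, q_6 = 250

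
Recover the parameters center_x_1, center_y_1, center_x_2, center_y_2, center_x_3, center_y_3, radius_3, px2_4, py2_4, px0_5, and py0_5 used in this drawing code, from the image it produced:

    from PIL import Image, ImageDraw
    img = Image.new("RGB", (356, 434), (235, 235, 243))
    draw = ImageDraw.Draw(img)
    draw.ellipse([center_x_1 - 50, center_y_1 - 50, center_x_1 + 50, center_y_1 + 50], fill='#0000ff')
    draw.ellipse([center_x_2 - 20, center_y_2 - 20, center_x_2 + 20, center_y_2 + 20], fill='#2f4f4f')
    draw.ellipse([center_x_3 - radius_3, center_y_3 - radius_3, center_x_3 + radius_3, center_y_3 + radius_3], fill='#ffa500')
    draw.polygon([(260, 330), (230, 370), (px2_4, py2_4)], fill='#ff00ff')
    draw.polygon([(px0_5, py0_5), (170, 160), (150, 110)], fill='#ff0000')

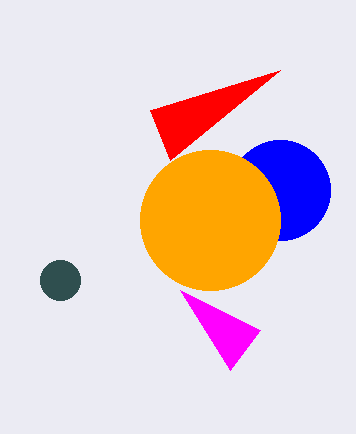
center_x_1 = 280
center_y_1 = 190
center_x_2 = 60
center_y_2 = 280
center_x_3 = 210
center_y_3 = 220
radius_3 = 70
px2_4 = 180
py2_4 = 290
px0_5 = 280
py0_5 = 70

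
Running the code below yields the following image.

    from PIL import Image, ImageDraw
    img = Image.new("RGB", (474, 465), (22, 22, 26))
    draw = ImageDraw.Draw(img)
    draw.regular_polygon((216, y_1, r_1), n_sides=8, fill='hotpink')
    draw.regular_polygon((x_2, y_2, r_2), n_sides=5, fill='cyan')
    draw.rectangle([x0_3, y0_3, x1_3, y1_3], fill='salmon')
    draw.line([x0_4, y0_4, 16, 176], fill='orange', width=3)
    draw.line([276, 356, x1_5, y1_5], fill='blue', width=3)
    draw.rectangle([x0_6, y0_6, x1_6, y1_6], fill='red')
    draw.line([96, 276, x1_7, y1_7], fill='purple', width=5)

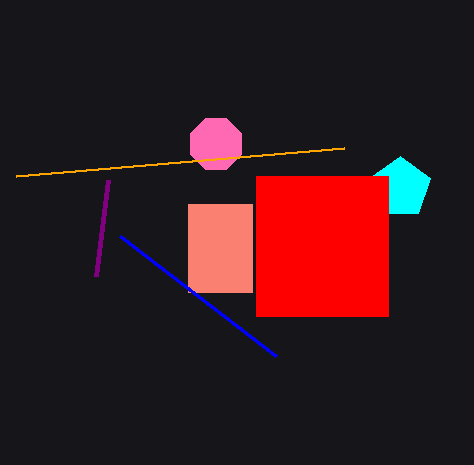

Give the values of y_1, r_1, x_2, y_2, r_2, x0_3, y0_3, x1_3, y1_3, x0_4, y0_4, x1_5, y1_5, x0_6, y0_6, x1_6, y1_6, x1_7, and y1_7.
y_1 = 144, r_1 = 28, x_2 = 400, y_2 = 188, r_2 = 32, x0_3 = 188, y0_3 = 204, x1_3 = 252, y1_3 = 292, x0_4 = 344, y0_4 = 148, x1_5 = 120, y1_5 = 236, x0_6 = 256, y0_6 = 176, x1_6 = 388, y1_6 = 316, x1_7 = 108, y1_7 = 180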